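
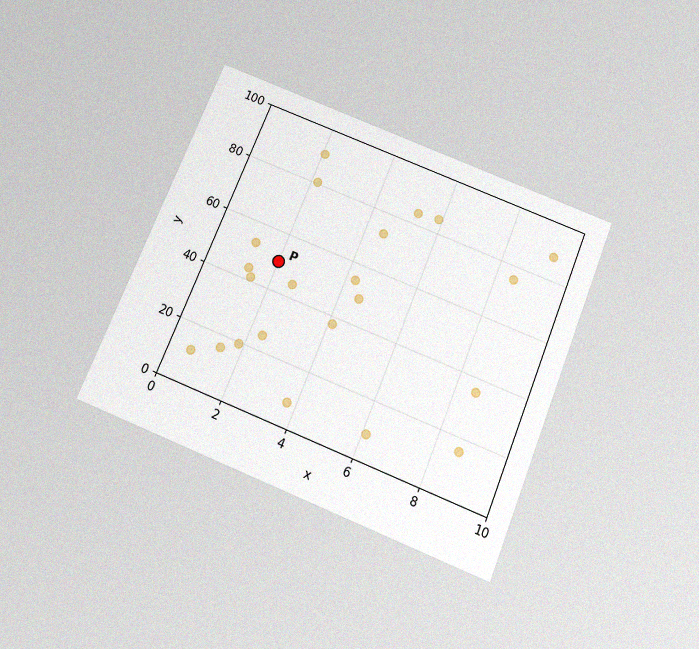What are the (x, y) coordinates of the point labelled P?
The chart is tilted about 22° clockwise and viewed slightly from below, with some photo noise. Following the gridlines from P to each axis, P sits at (2, 50).

(2, 50)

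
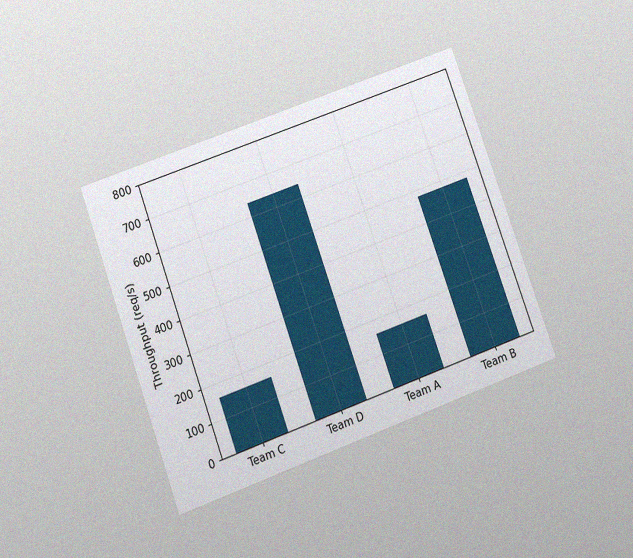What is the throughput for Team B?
The chart is tilted about 20° counter-clockwise and viewed slightly from below, with some photo noise. Reading along the chart's y-axis, the Team B bar reaches 480req/s.

480req/s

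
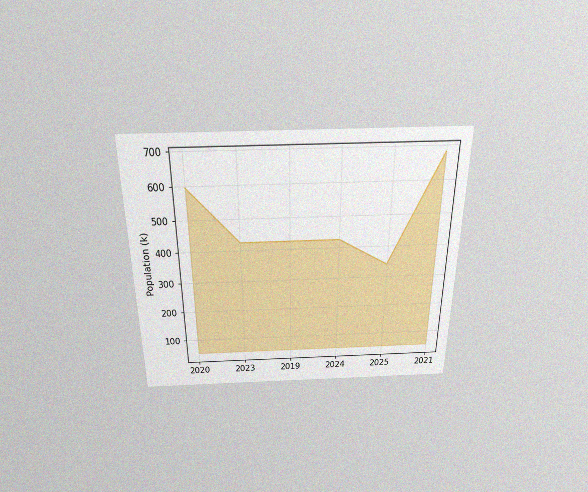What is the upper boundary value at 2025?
The chart is viewed slightly from above, with some photo noise. At 2025 the upper boundary is at 340k.

340k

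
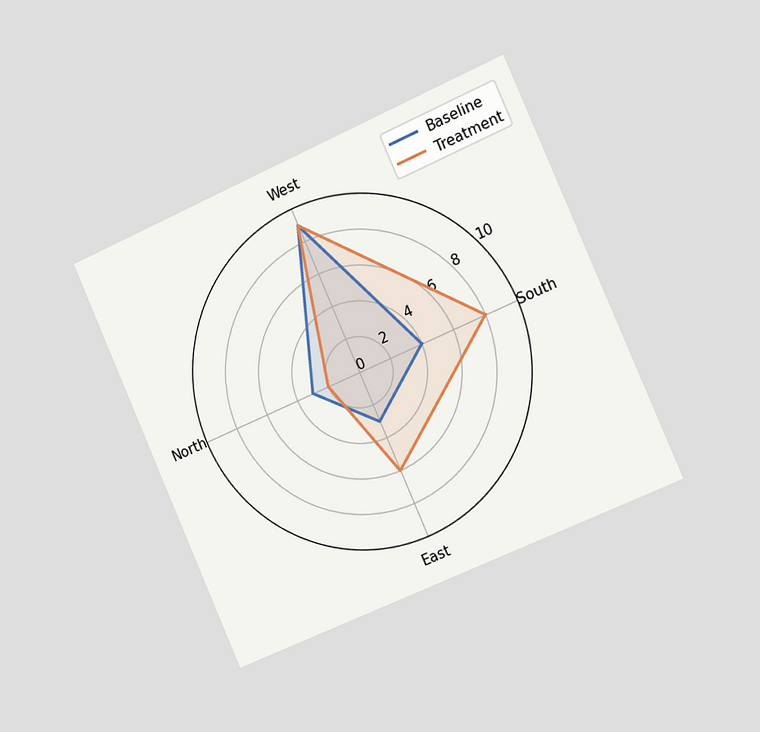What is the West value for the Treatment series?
The chart is tilted about 24° counter-clockwise and viewed slightly from the right. On the West axis, Treatment reaches 9.

9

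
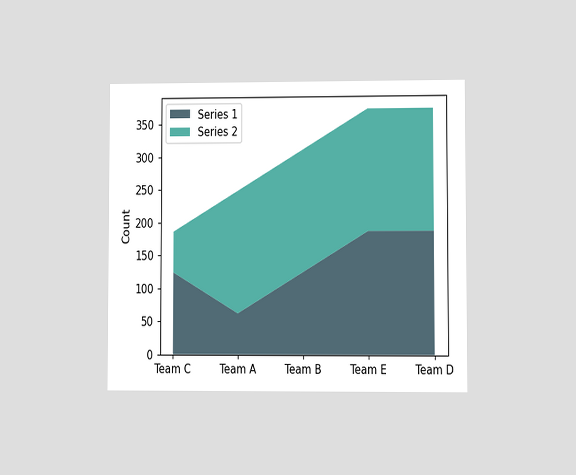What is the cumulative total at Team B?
The chart is viewed at a slight angle. The stacked total at Team B reaches 310.

310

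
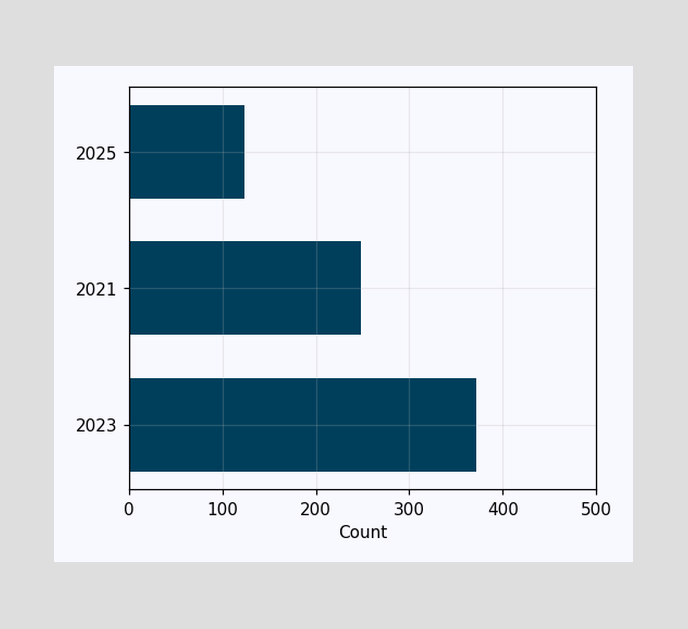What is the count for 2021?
Reading along the chart's x-axis, the 2021 bar reaches 248.

248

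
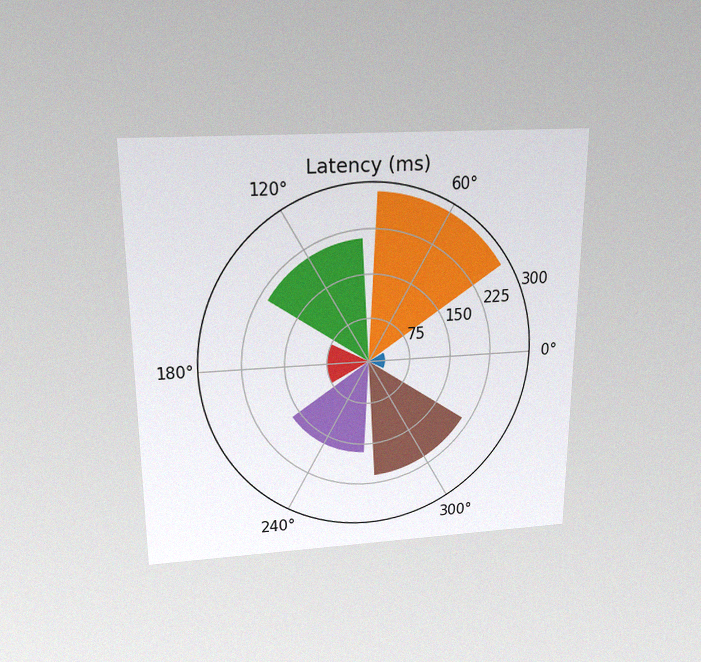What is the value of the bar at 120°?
The chart is viewed slightly from above, with some photo noise. The bar at 120° reaches 210ms on the radial axis.

210ms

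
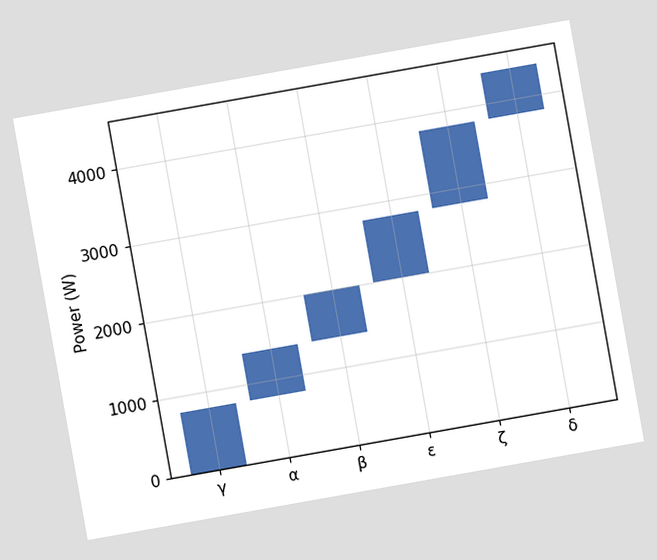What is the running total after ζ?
3800W

The chart is tilted about 10° counter-clockwise. After ζ the running total reaches 3800W.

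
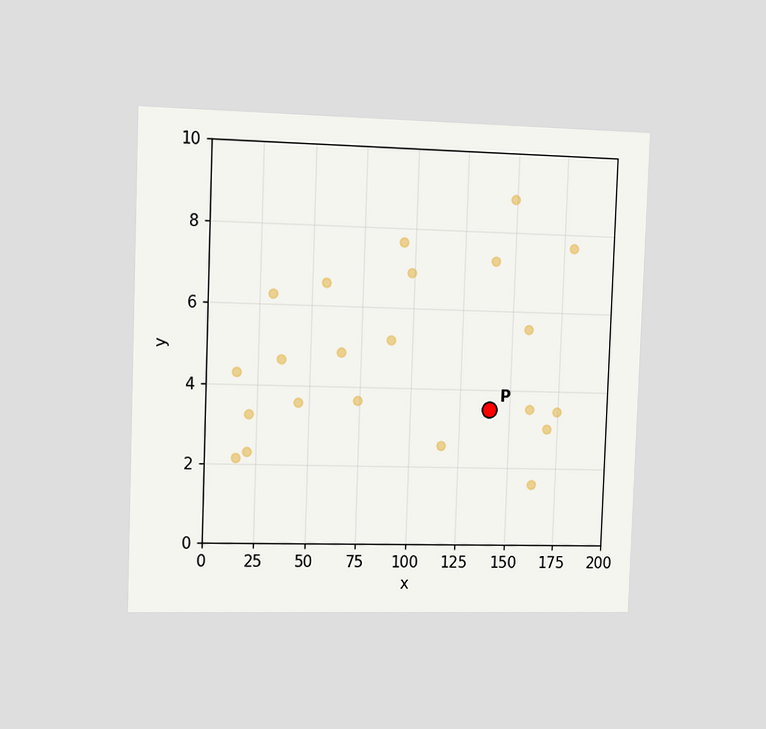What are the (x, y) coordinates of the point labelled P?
The chart is tilted about 2° clockwise and viewed slightly from the left. Following the gridlines from P to each axis, P sits at (140, 3.5).

(140, 3.5)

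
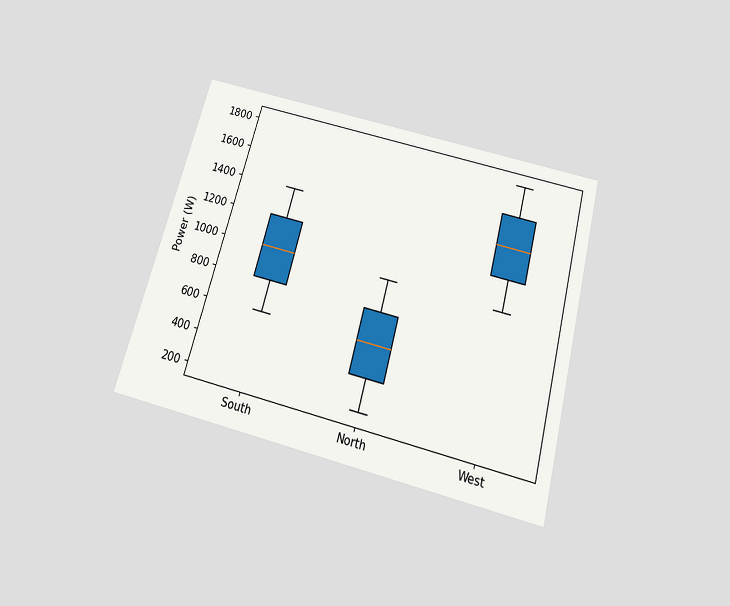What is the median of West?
The chart is tilted about 15° clockwise and viewed slightly from below. The median line in the West box sits at 1400W.

1400W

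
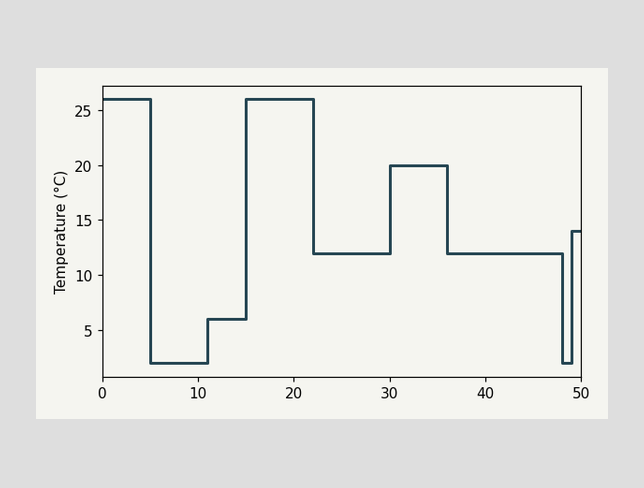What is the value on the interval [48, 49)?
2°C

On [48, 49) the step sits at 2°C.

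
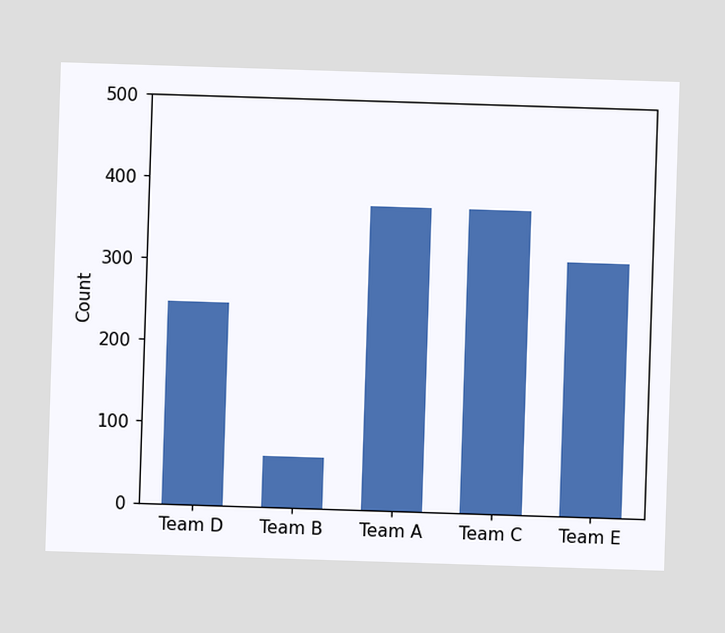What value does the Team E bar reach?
310

Reading along the chart's y-axis, the Team E bar reaches 310.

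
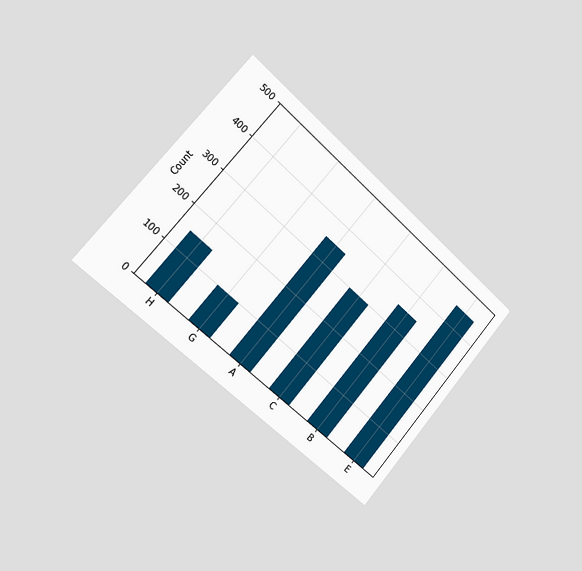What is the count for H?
150

The chart is tilted about 41° clockwise and viewed slightly from the left. Reading along the chart's y-axis, the H bar reaches 150.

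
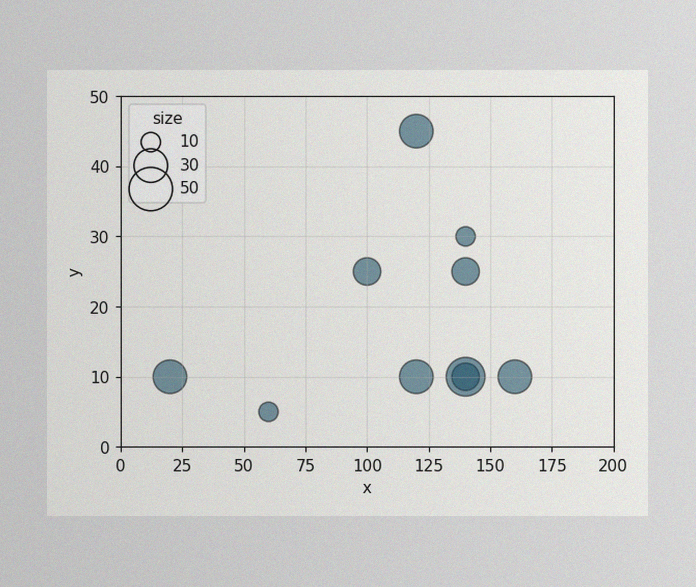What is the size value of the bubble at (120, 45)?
The image has some photo noise and uneven lighting. Matching the bubble at (120, 45) against the size legend gives 30.

30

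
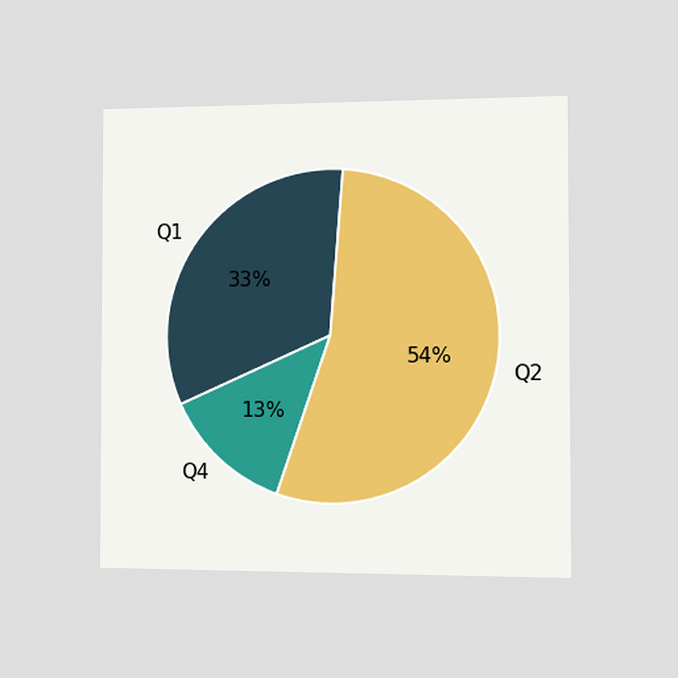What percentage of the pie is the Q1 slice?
The chart is viewed slightly from the right. The Q1 slice takes up 33% of the pie.

33%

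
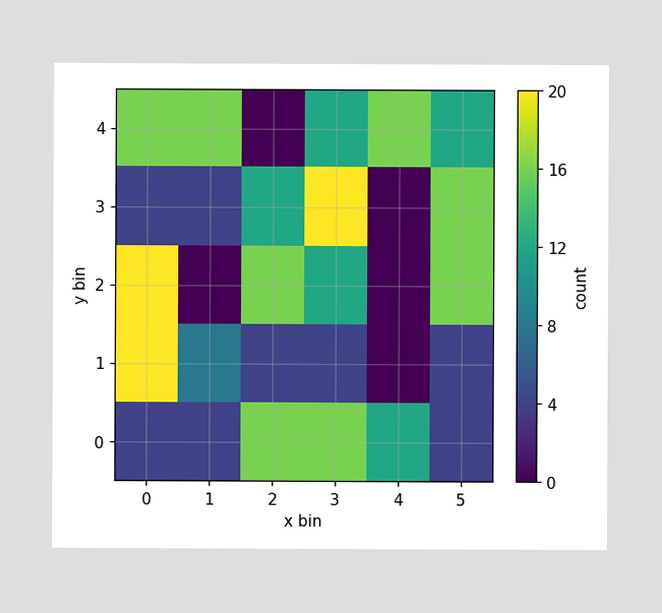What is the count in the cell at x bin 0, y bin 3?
4

Matching the cell (0, 3) against the colorbar gives 4.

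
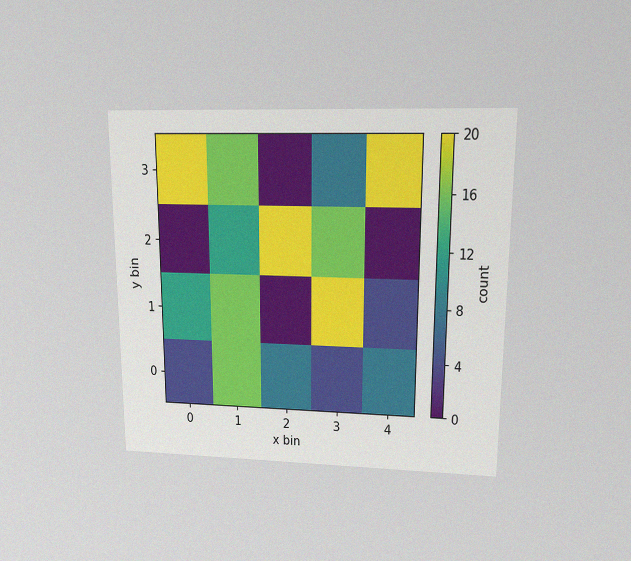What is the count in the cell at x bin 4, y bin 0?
The chart is viewed at a slight angle, with some photo noise. Matching the cell (4, 0) against the colorbar gives 8.

8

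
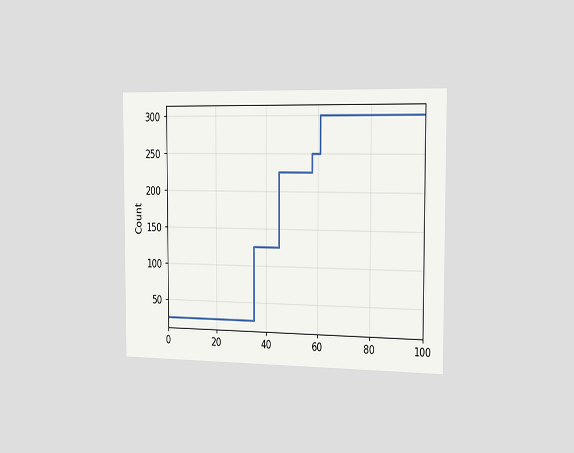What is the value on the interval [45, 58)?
225

The chart is viewed slightly from the right. On [45, 58) the step sits at 225.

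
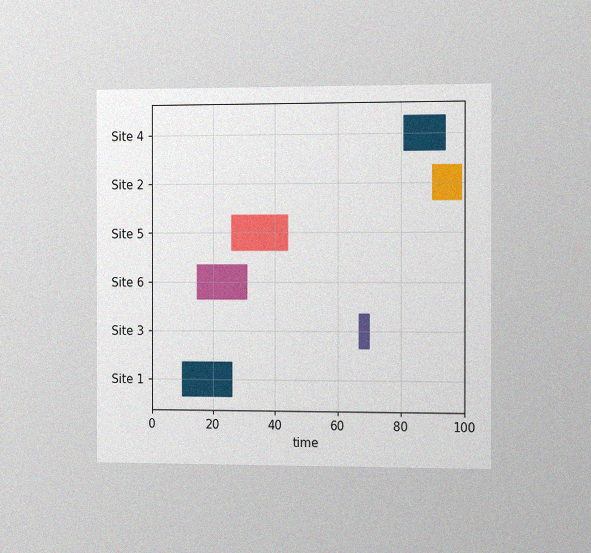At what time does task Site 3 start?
The chart is viewed slightly from the right, with some photo noise. The Site 3 bar begins at t=67.

67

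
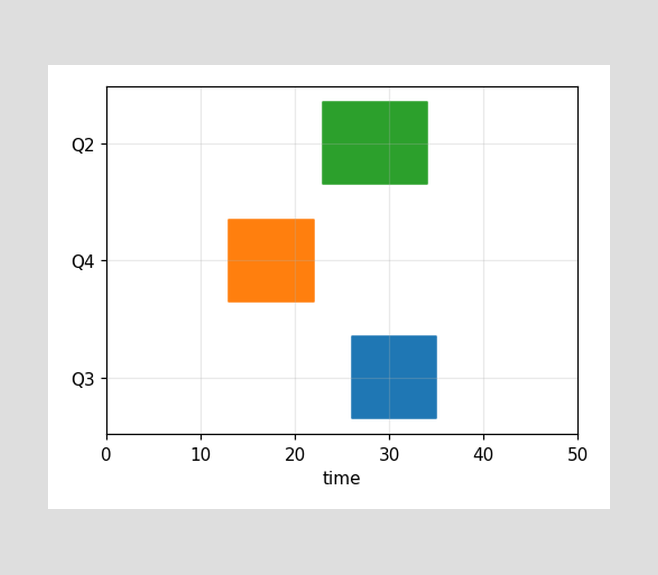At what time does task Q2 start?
23

The Q2 bar begins at t=23.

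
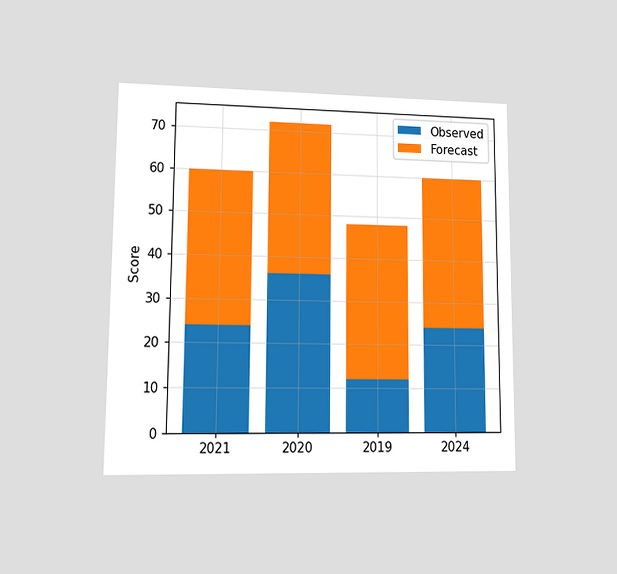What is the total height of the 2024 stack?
60

The chart is viewed at a slight angle. The 2024 stack's top reaches 60 on the y-axis.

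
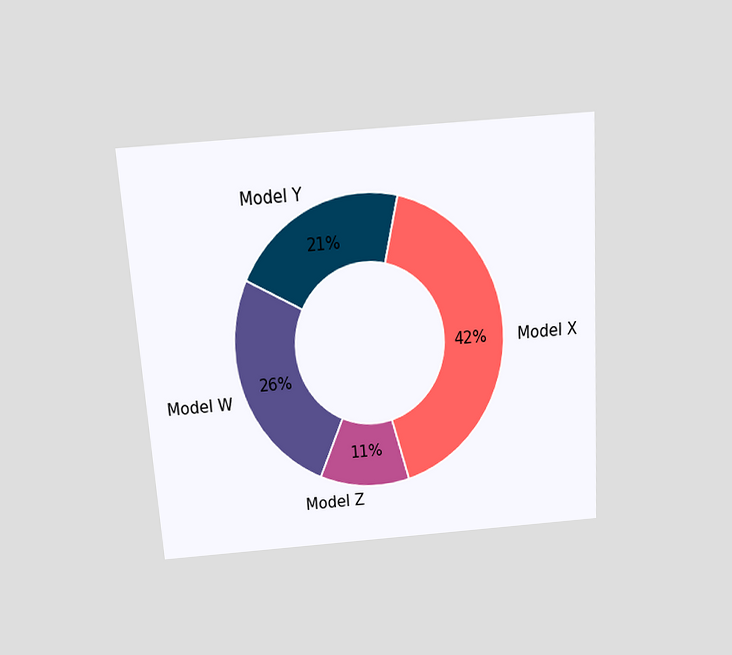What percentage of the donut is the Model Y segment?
The chart is tilted about 4° counter-clockwise and viewed slightly from above. The Model Y segment takes up 21% of the ring.

21%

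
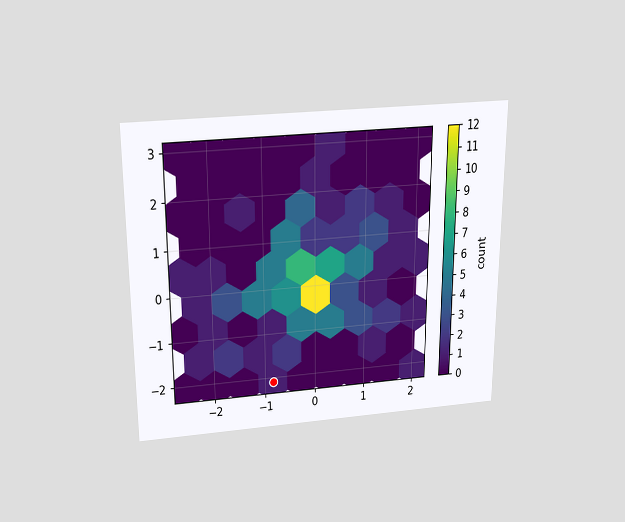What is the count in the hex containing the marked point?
1

The chart is viewed slightly from above. The marked hex reads 1 on the colorbar.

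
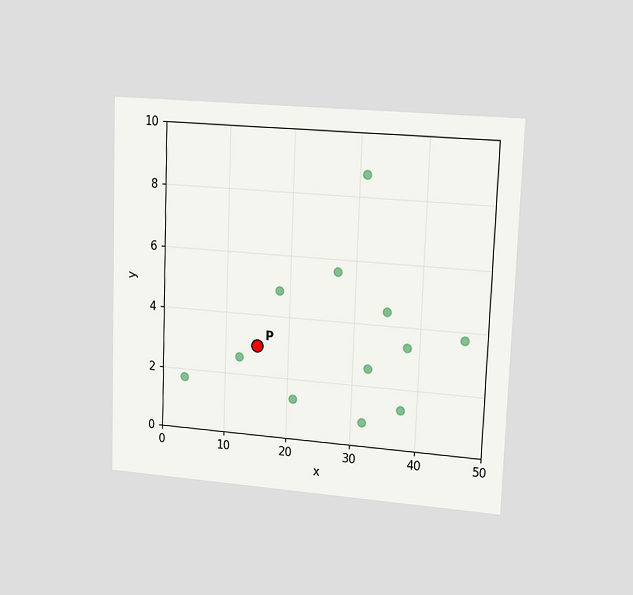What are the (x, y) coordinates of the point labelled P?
The chart is tilted about 2° clockwise and viewed slightly from the right. Following the gridlines from P to each axis, P sits at (15, 3).

(15, 3)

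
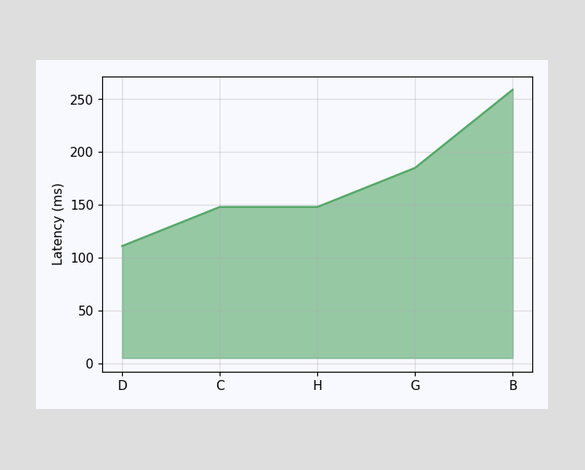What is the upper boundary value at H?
At H the upper boundary is at 148ms.

148ms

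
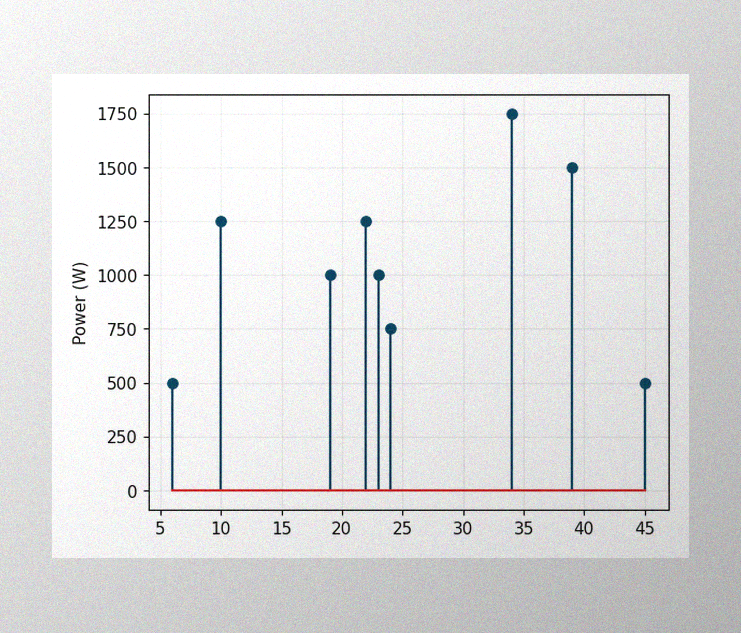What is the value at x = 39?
1500W

The image has some photo noise and uneven lighting. The stem at x=39 reaches 1500W.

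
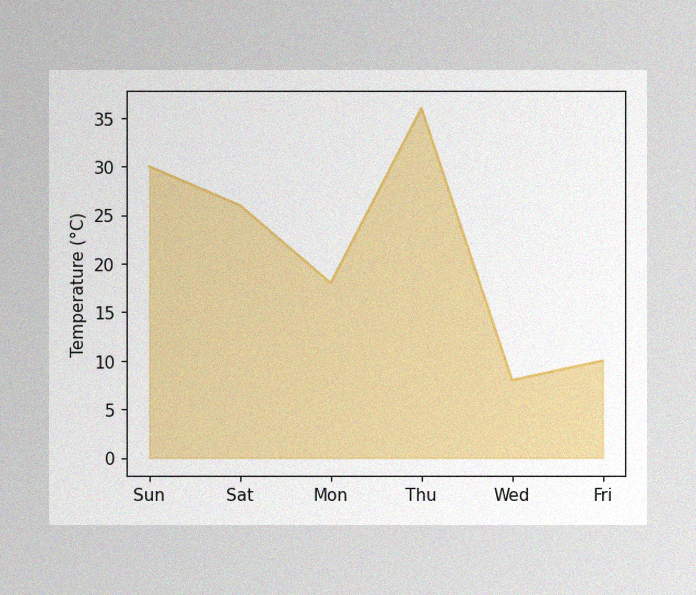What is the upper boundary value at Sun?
The image has some photo noise and uneven lighting. At Sun the upper boundary is at 30°C.

30°C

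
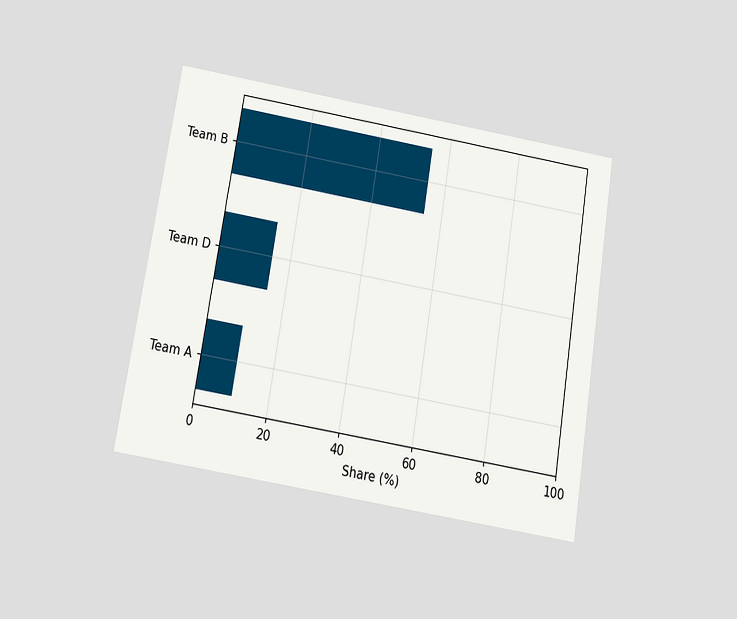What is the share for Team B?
The chart is tilted about 9° clockwise and viewed slightly from below. Reading along the chart's x-axis, the Team B bar reaches 55%.

55%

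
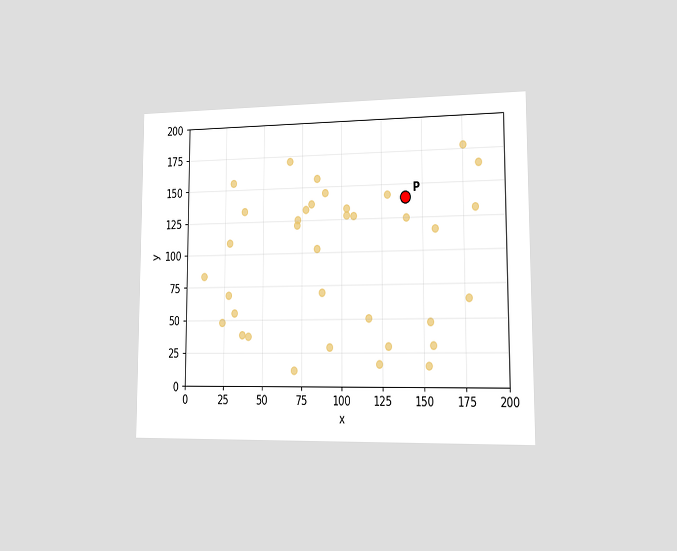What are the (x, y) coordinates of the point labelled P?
The chart is viewed slightly from the right. Following the gridlines from P to each axis, P sits at (140, 140).

(140, 140)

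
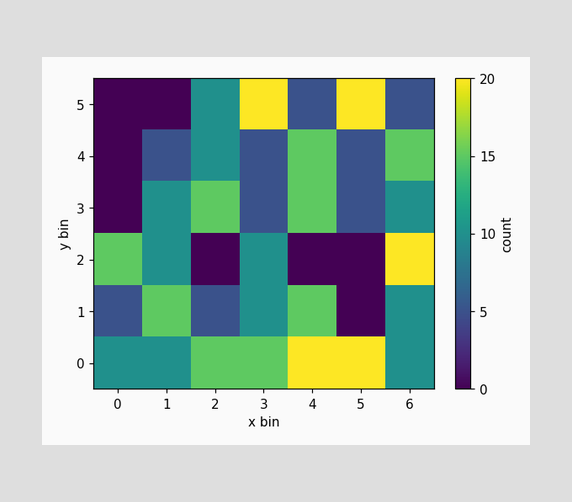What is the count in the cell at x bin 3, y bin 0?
15

Matching the cell (3, 0) against the colorbar gives 15.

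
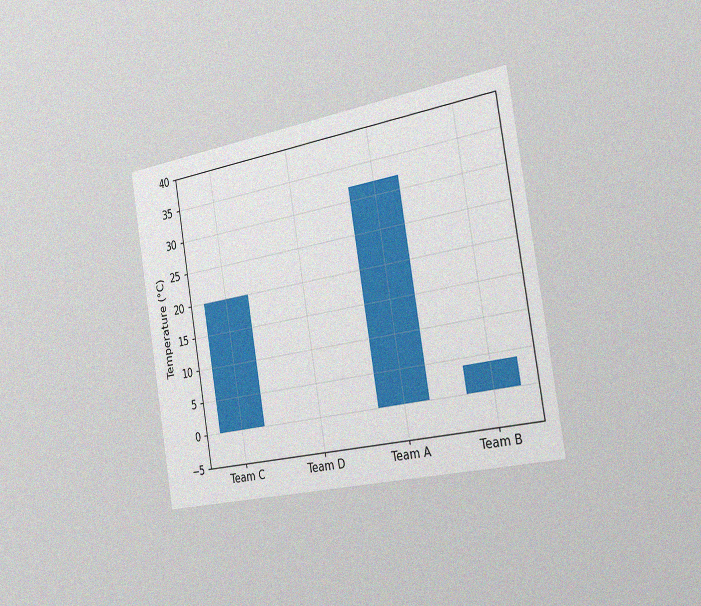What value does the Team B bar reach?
The chart is tilted about 9° counter-clockwise and viewed slightly from the right, with some photo noise. Reading along the chart's y-axis, the Team B bar reaches 4°C.

4°C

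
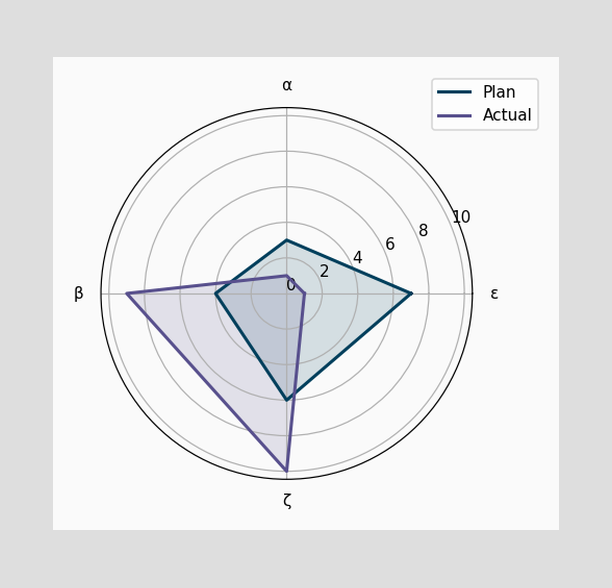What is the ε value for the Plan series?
7

On the ε axis, Plan reaches 7.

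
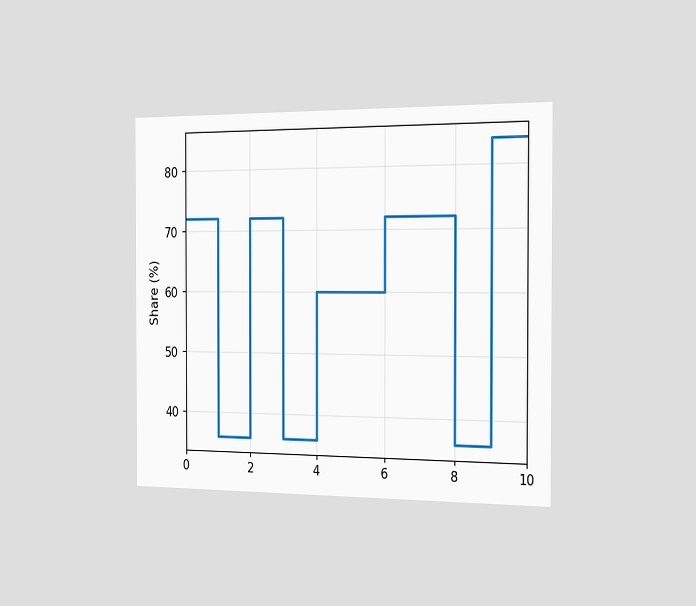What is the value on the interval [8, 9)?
The chart is viewed slightly from the right. On [8, 9) the step sits at 36%.

36%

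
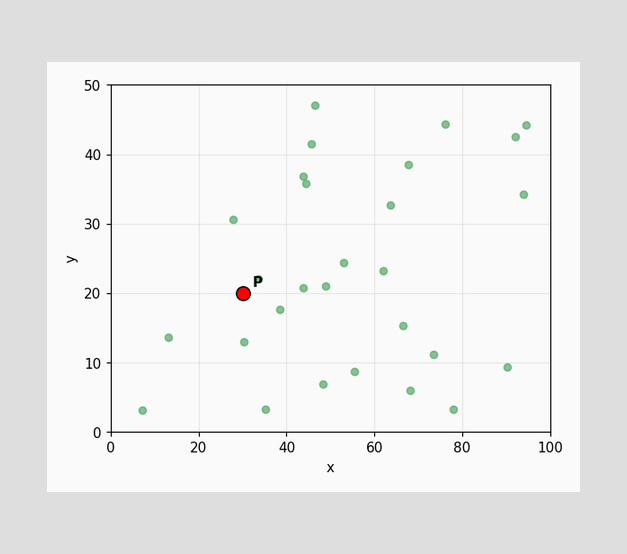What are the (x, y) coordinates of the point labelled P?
Following the gridlines from P to each axis, P sits at (30, 20).

(30, 20)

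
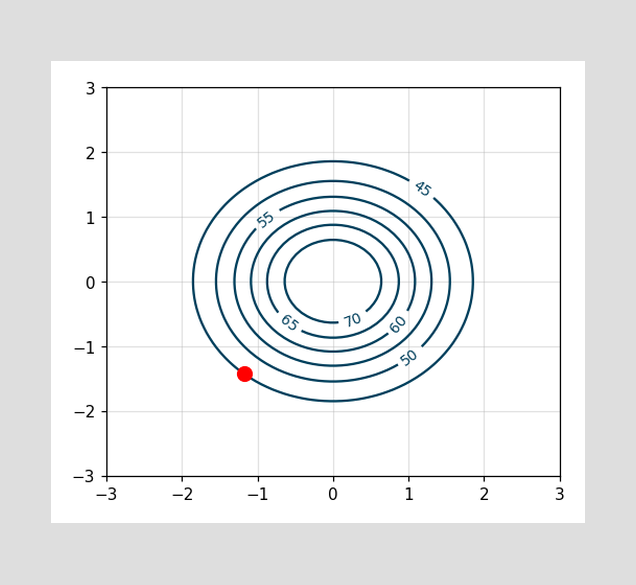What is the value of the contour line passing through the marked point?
The marked point sits on the contour labelled 45.

45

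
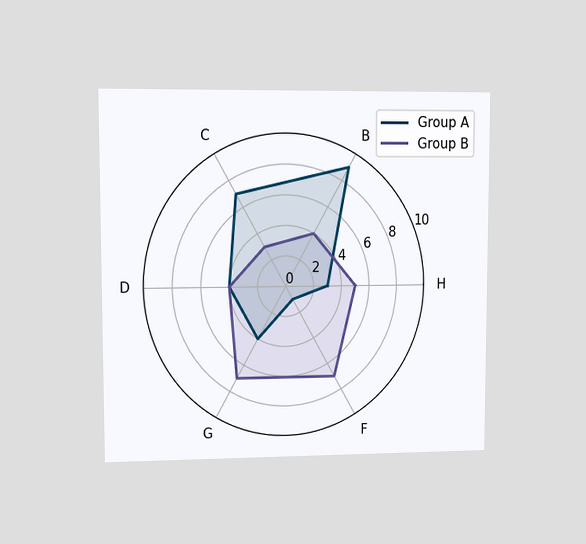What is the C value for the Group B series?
The chart is viewed at a slight angle. On the C axis, Group B reaches 3.

3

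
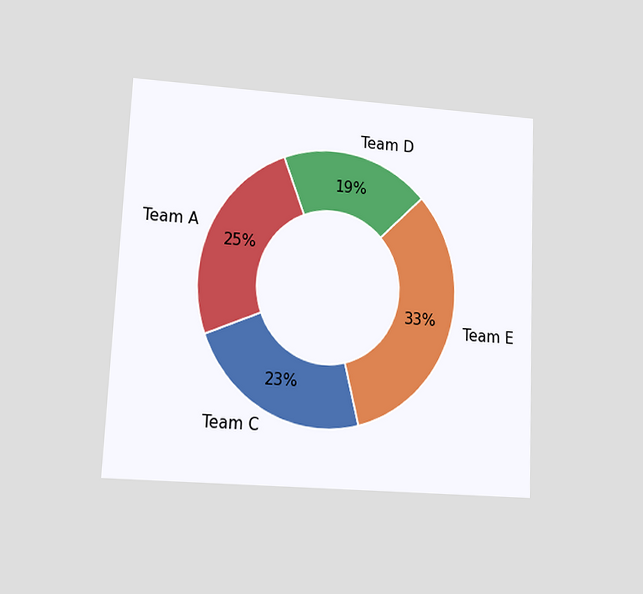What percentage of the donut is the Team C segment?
23%

The chart is tilted about 3° clockwise and viewed at a slight angle. The Team C segment takes up 23% of the ring.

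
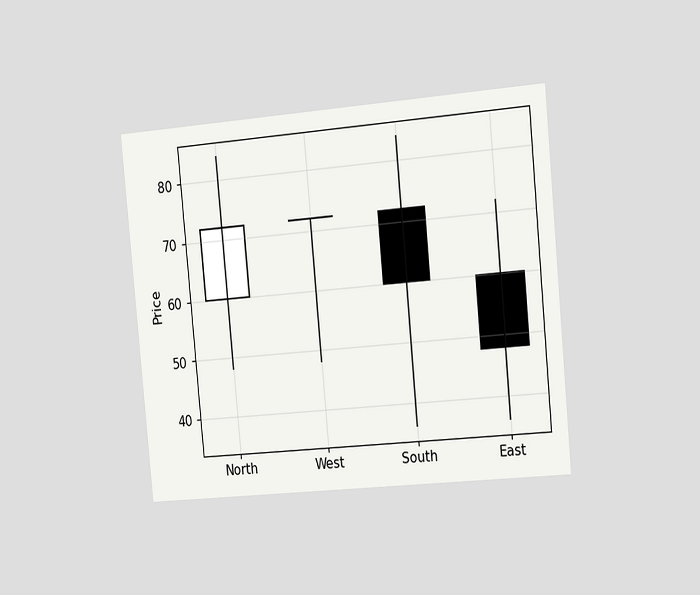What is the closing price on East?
48

The chart is tilted about 5° counter-clockwise and viewed slightly from the right. The East candle closes at 48.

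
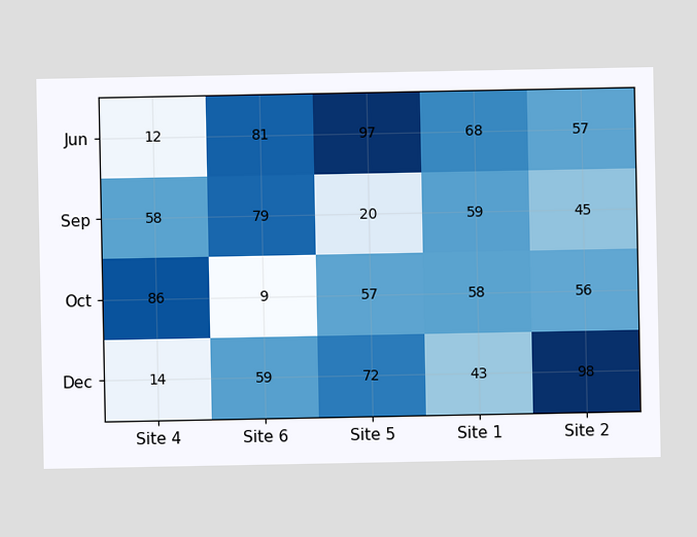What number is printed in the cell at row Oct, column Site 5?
57

The (Oct, Site 5) cell reads 57.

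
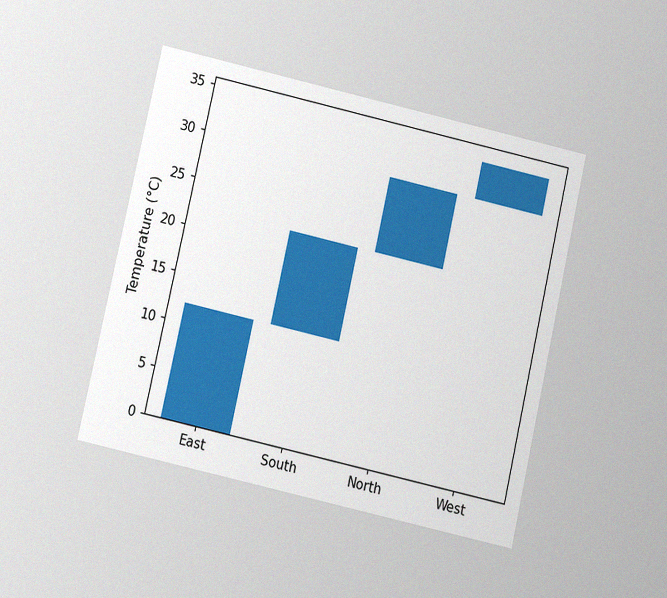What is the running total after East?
The chart is tilted about 13° clockwise and viewed at a slight angle, with some photo noise. After East the running total reaches 12°C.

12°C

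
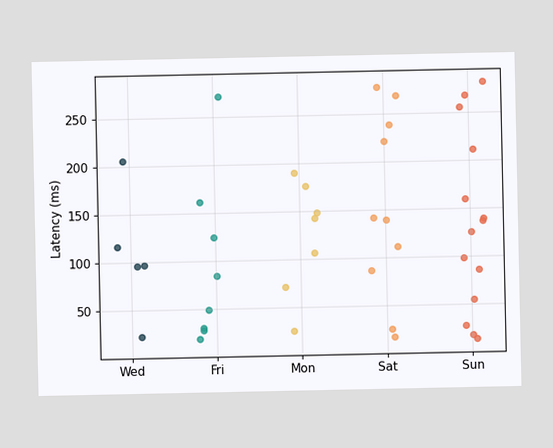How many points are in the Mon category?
7

Counting the markers in the Mon column gives 7.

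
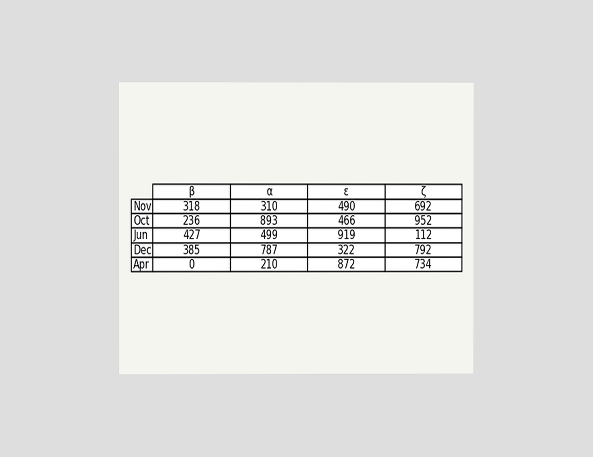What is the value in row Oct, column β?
236

The chart is viewed at a slight angle. The (Oct, β) cell reads 236.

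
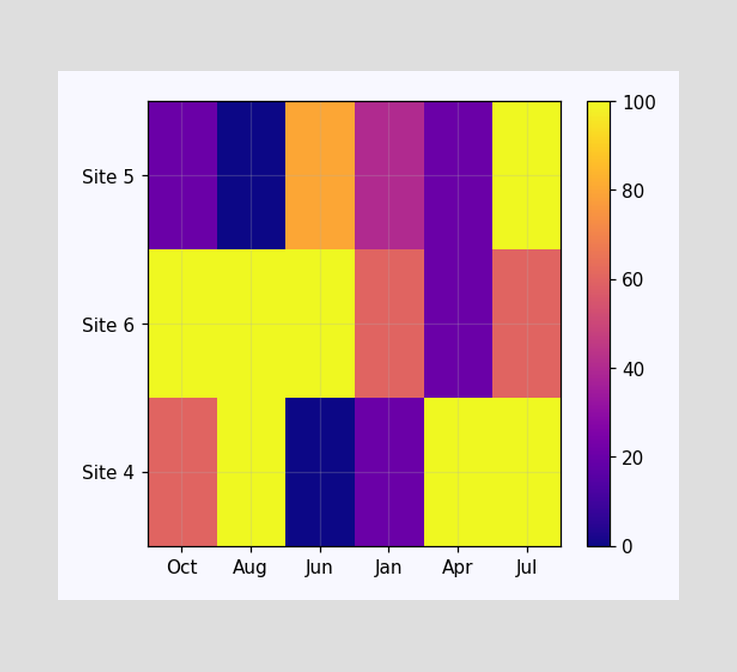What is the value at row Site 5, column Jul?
Matching cell (Site 5, Jul) against the colorbar gives 100.

100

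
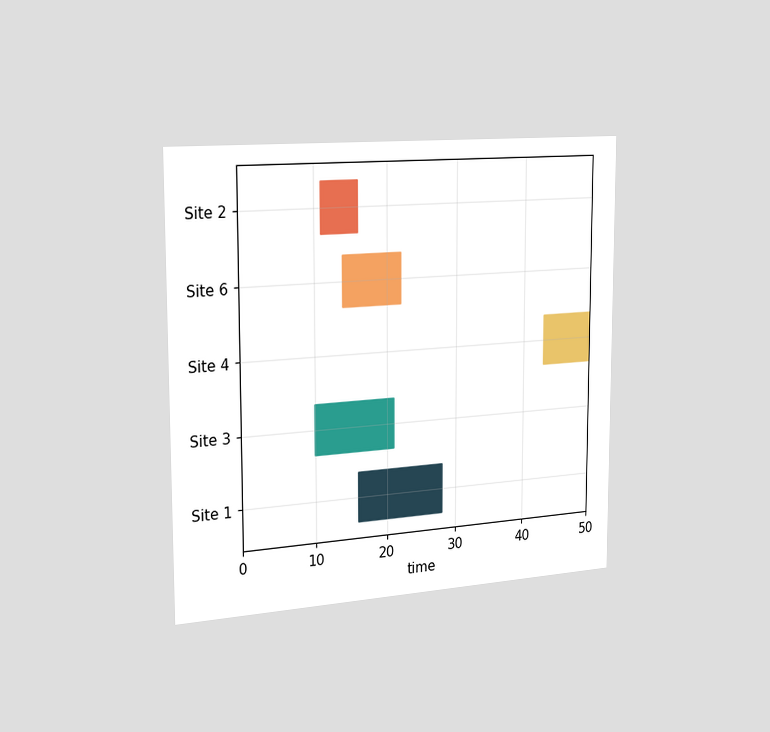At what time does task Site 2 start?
The chart is viewed slightly from the left. The Site 2 bar begins at t=11.

11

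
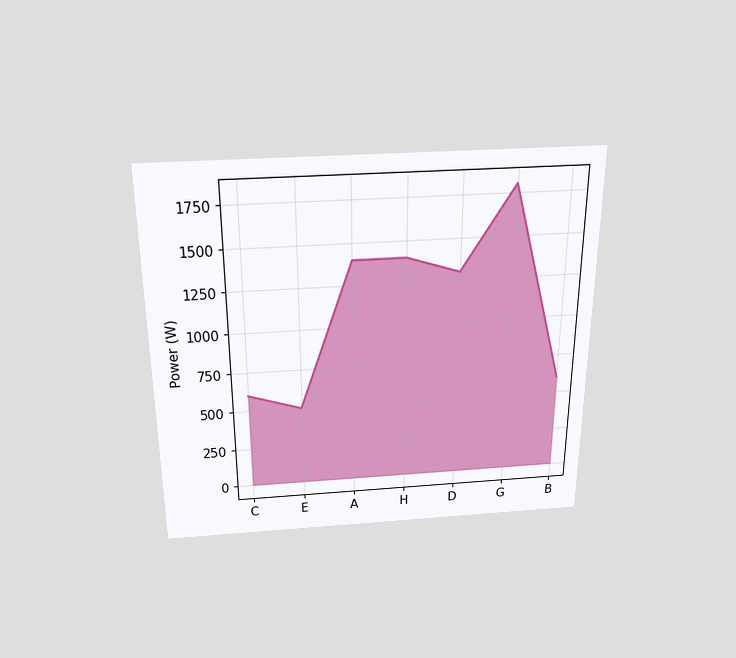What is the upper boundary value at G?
The chart is viewed slightly from above. At G the upper boundary is at 1800W.

1800W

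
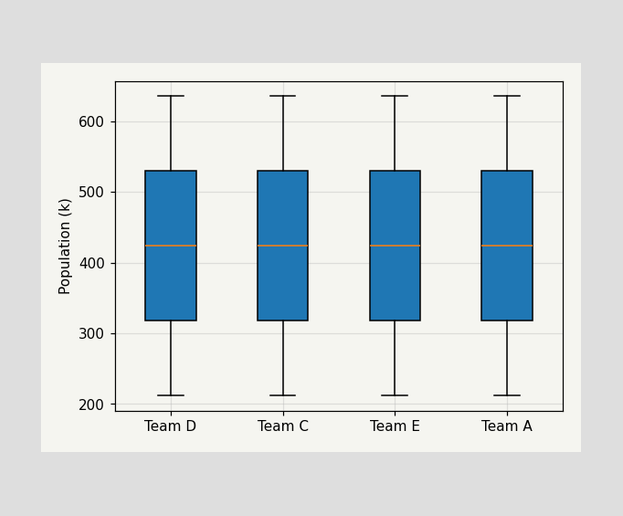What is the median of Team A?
The median line in the Team A box sits at 424k.

424k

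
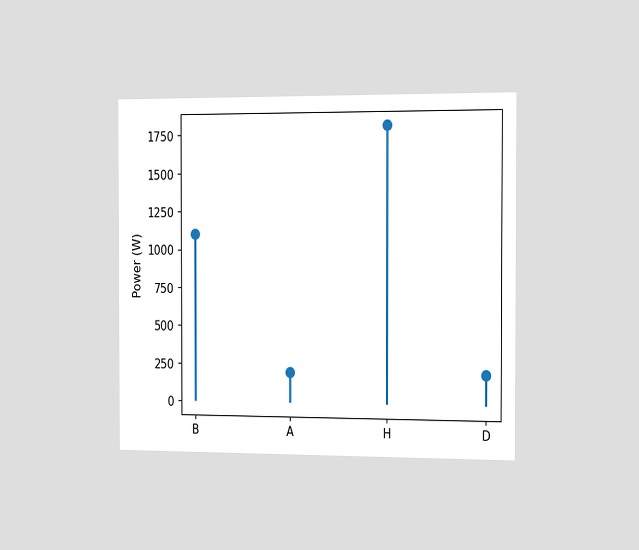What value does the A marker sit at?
200W

The chart is viewed slightly from the right. The A marker sits at 200W.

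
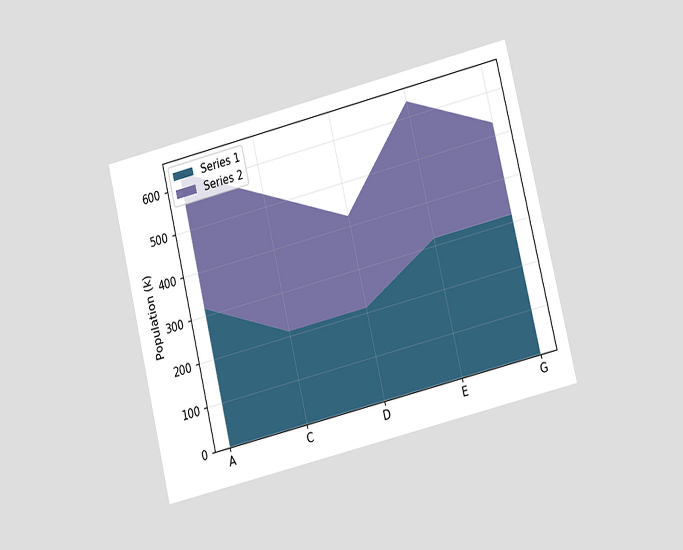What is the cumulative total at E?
636k

The chart is tilted about 14° counter-clockwise and viewed at a slight angle. The stacked total at E reaches 636k.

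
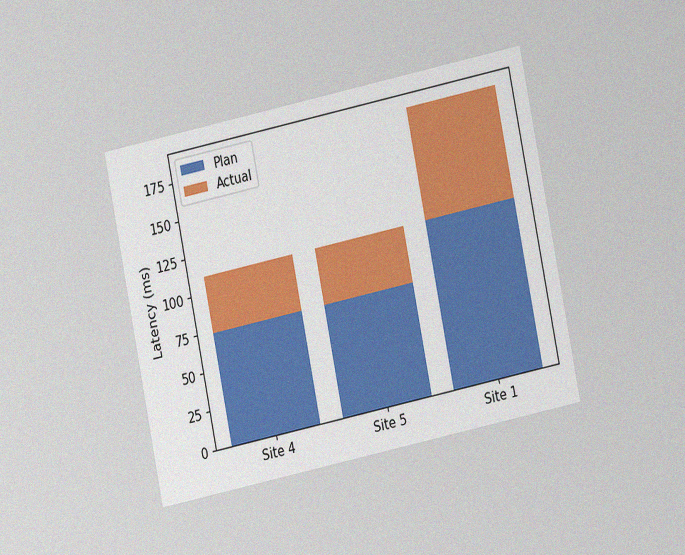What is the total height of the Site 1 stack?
The chart is tilted about 12° counter-clockwise and viewed at a slight angle, with some photo noise. The Site 1 stack's top reaches 185ms on the y-axis.

185ms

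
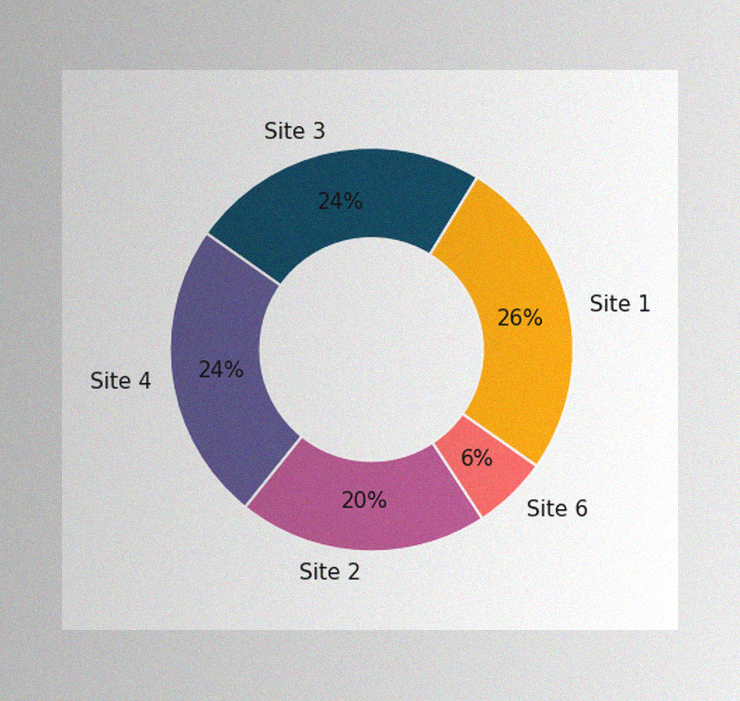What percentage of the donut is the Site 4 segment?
24%

The image has some photo noise and uneven lighting. The Site 4 segment takes up 24% of the ring.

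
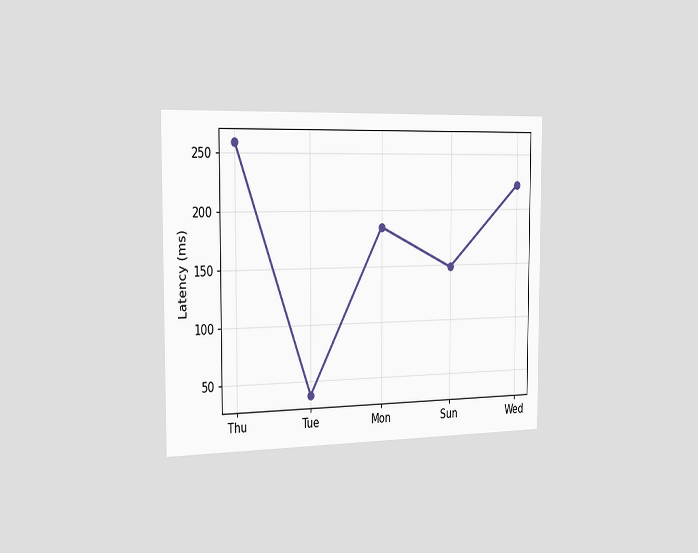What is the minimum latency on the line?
37ms

The chart is viewed slightly from the left. The lowest point is at Tue, and reading across to the y-axis gives 37ms.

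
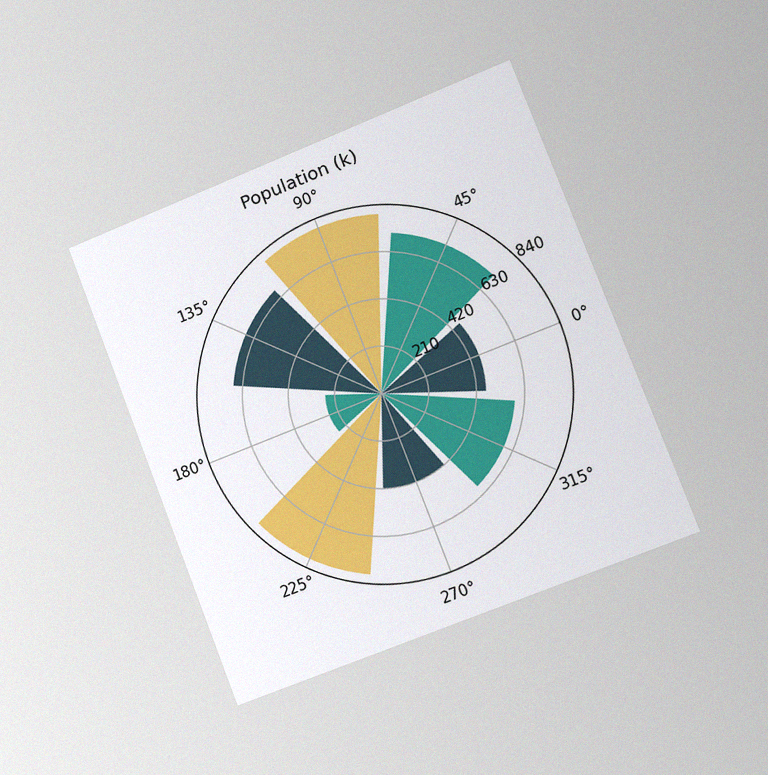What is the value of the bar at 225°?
The chart is tilted about 21° counter-clockwise and viewed slightly from the right, with some photo noise. The bar at 225° reaches 798k on the radial axis.

798k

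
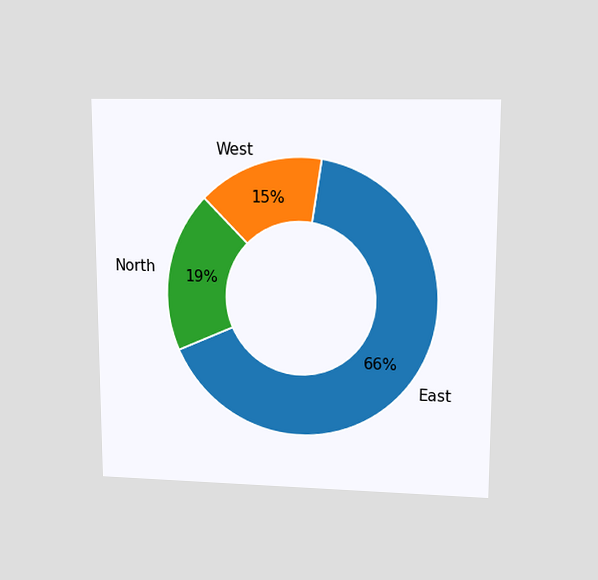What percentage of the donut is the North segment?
19%

The chart is viewed at a slight angle. The North segment takes up 19% of the ring.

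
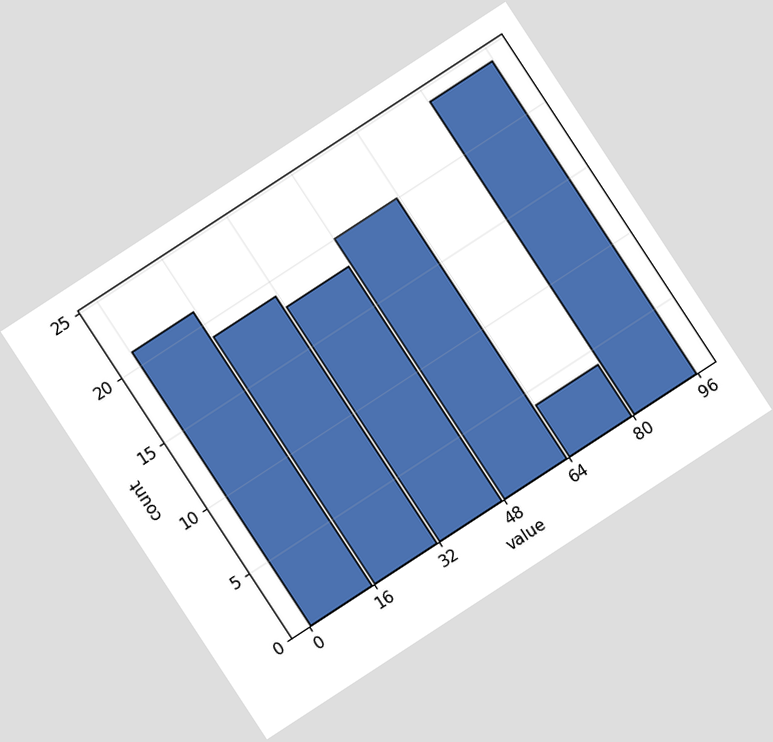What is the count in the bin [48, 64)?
20

The chart is tilted about 33° counter-clockwise. The [48, 64) bin has height 20.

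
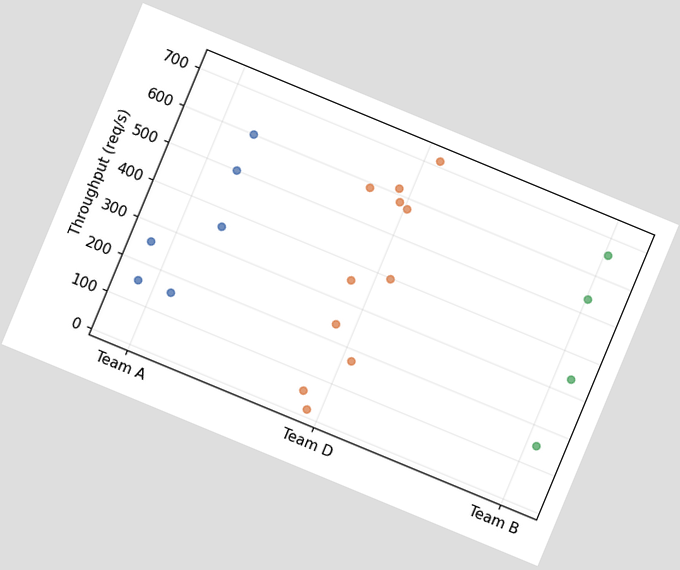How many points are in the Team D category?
11

The chart is tilted about 22° clockwise. Counting the markers in the Team D column gives 11.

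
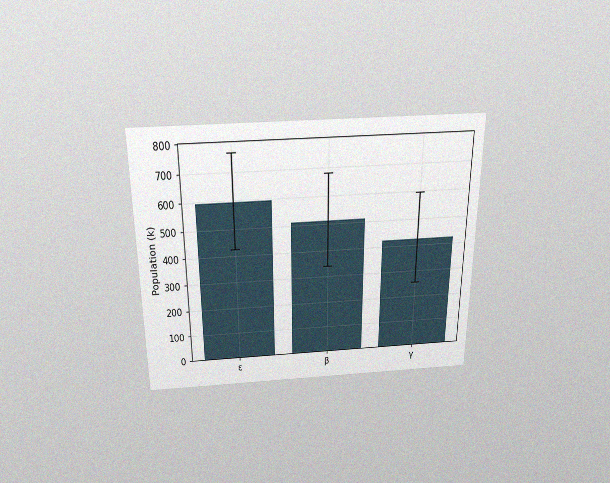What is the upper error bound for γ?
595k

The chart is viewed slightly from above, with some photo noise. The γ bar's upper whisker reaches 595k.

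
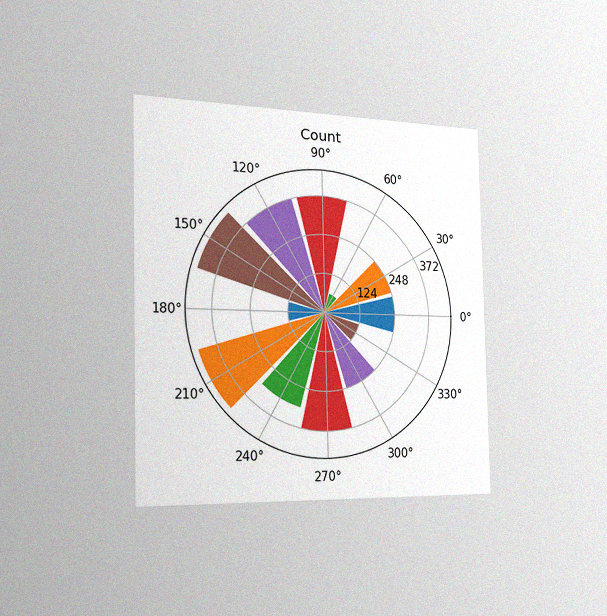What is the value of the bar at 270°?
372

The chart is viewed slightly from the left, with some photo noise. The bar at 270° reaches 372 on the radial axis.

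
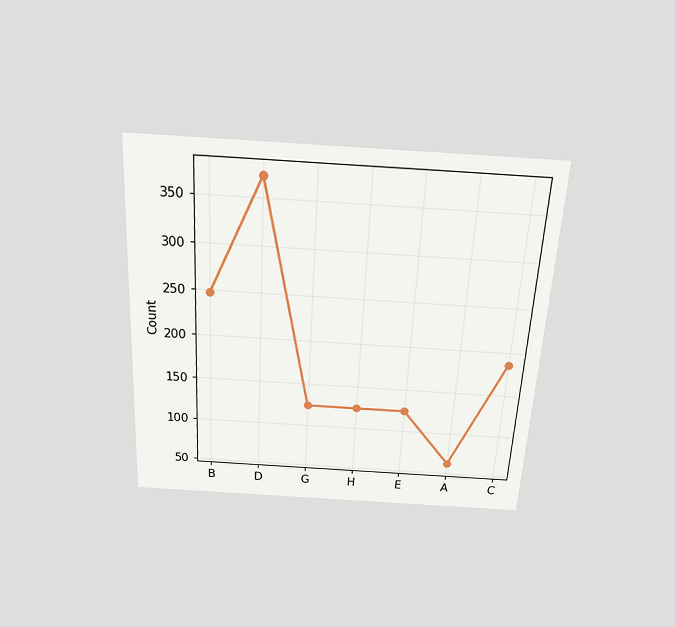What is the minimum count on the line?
The chart is tilted about 3° clockwise and viewed slightly from above. The lowest point is at A, and reading across to the y-axis gives 62.

62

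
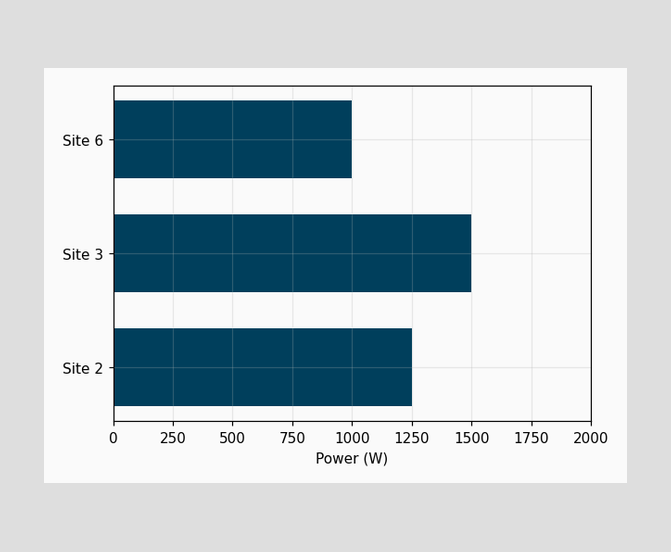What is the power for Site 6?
1000W

Reading along the chart's x-axis, the Site 6 bar reaches 1000W.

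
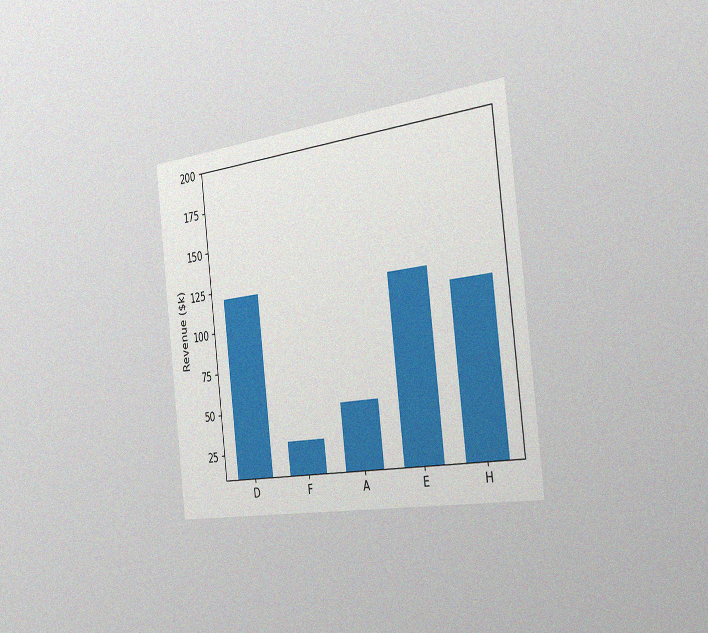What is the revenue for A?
$50k

The chart is tilted about 7° counter-clockwise and viewed slightly from the right, with some photo noise. Reading along the chart's y-axis, the A bar reaches $50k.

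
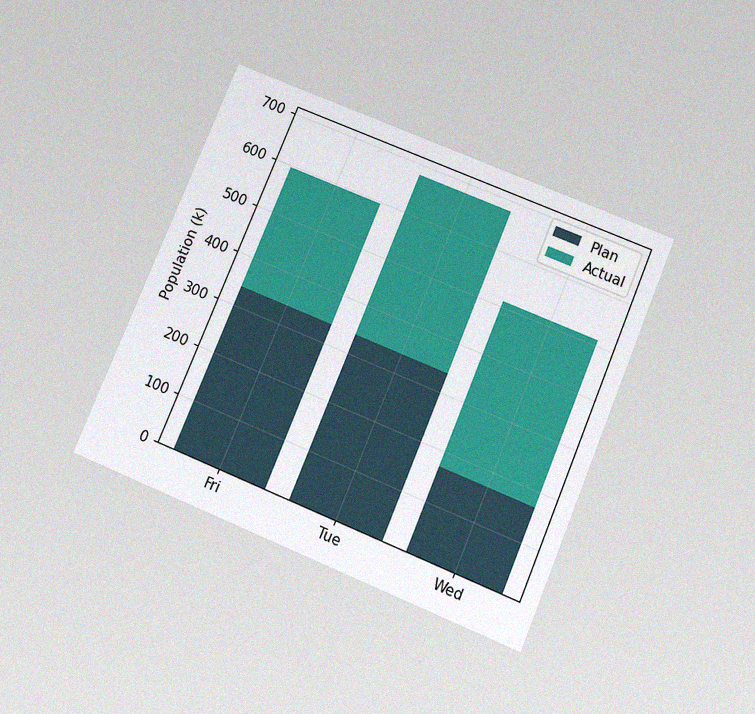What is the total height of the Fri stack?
The chart is tilted about 23° clockwise and viewed slightly from below, with some photo noise. The Fri stack's top reaches 595k on the y-axis.

595k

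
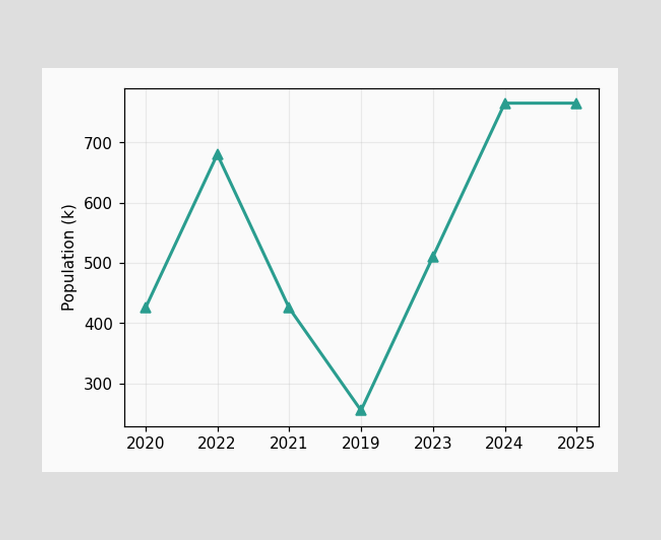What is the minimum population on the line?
The lowest point is at 2019, and reading across to the y-axis gives 255k.

255k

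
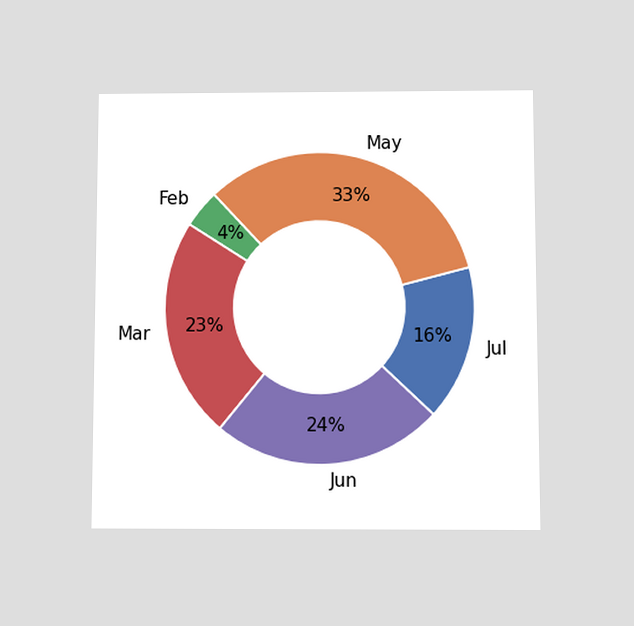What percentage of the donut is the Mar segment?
The chart is viewed slightly from below. The Mar segment takes up 23% of the ring.

23%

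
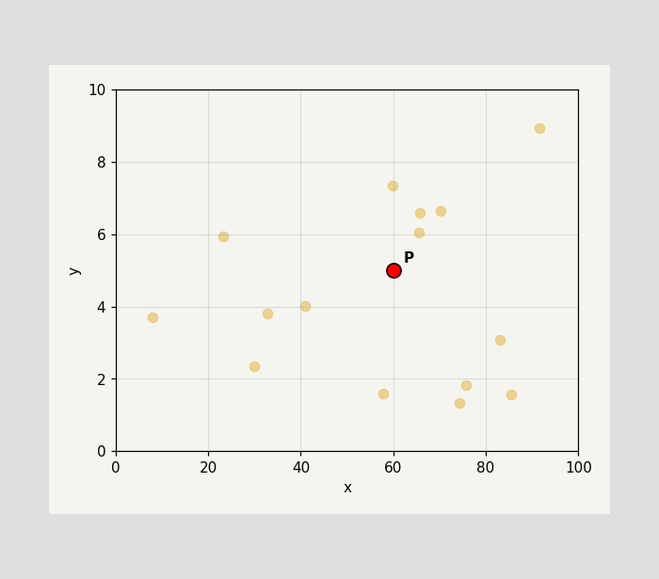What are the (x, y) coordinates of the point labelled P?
Following the gridlines from P to each axis, P sits at (60, 5).

(60, 5)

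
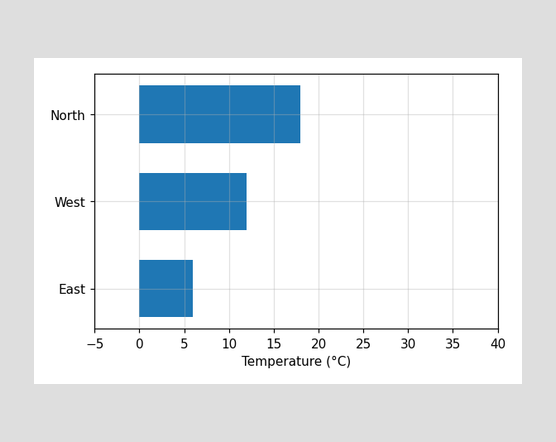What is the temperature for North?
18°C

Reading along the chart's x-axis, the North bar reaches 18°C.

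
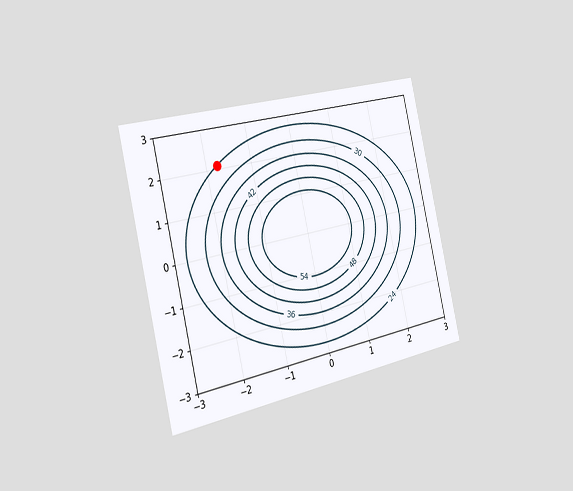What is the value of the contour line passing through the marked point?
24

The chart is tilted about 13° counter-clockwise and viewed slightly from the left. The marked point sits on the contour labelled 24.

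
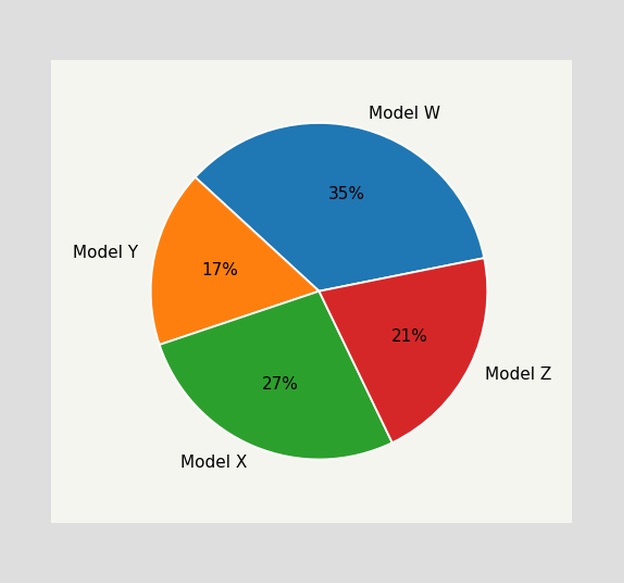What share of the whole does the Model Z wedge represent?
The Model Z slice takes up 21% of the pie.

21%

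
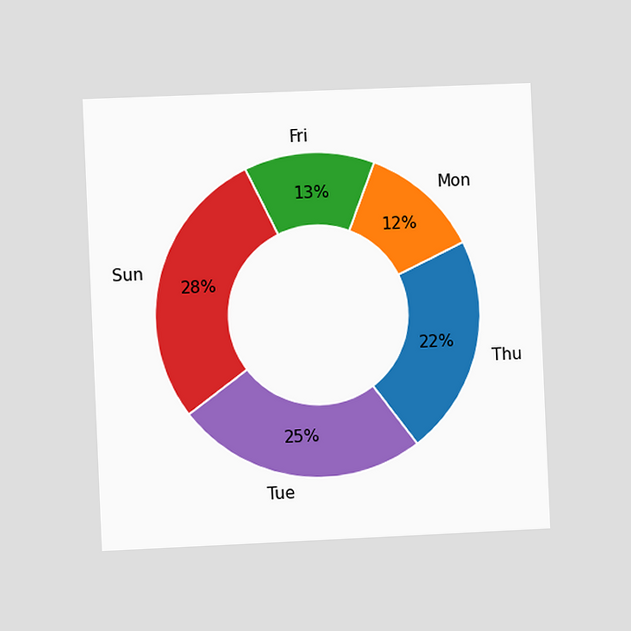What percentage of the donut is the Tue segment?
The chart is tilted about 3° counter-clockwise and viewed slightly from the left. The Tue segment takes up 25% of the ring.

25%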